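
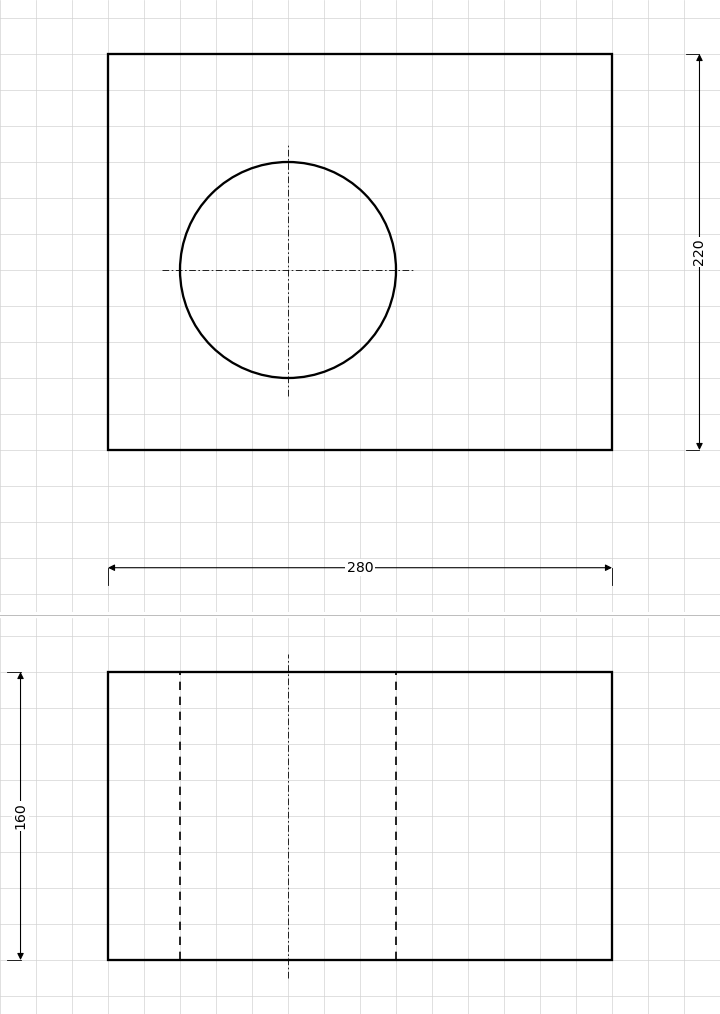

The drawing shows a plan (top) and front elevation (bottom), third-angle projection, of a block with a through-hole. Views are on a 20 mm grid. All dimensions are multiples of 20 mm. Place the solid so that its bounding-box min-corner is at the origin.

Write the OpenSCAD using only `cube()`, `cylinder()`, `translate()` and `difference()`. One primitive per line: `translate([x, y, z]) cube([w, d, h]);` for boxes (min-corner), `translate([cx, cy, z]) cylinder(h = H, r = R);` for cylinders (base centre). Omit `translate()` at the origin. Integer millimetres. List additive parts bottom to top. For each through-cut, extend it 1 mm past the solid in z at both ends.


difference() {
  cube([280, 220, 160]);
  translate([100, 100, -1]) cylinder(h = 162, r = 60);
}


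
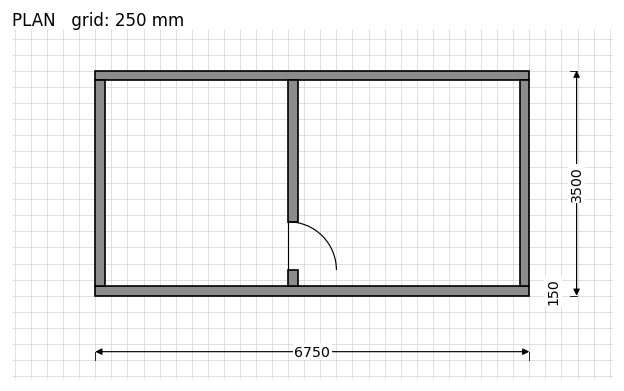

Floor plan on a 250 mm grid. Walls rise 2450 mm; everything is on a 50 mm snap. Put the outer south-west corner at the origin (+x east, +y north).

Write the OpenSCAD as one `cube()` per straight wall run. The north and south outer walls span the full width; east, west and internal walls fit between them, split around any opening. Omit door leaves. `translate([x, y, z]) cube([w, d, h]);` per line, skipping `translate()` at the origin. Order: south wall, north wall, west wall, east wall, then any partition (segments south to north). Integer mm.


cube([6750, 150, 2450]);
translate([0, 3350, 0]) cube([6750, 150, 2450]);
translate([0, 150, 0]) cube([150, 3200, 2450]);
translate([6600, 150, 0]) cube([150, 3200, 2450]);
translate([3000, 150, 0]) cube([150, 250, 2450]);
translate([3000, 1150, 0]) cube([150, 2200, 2450]);


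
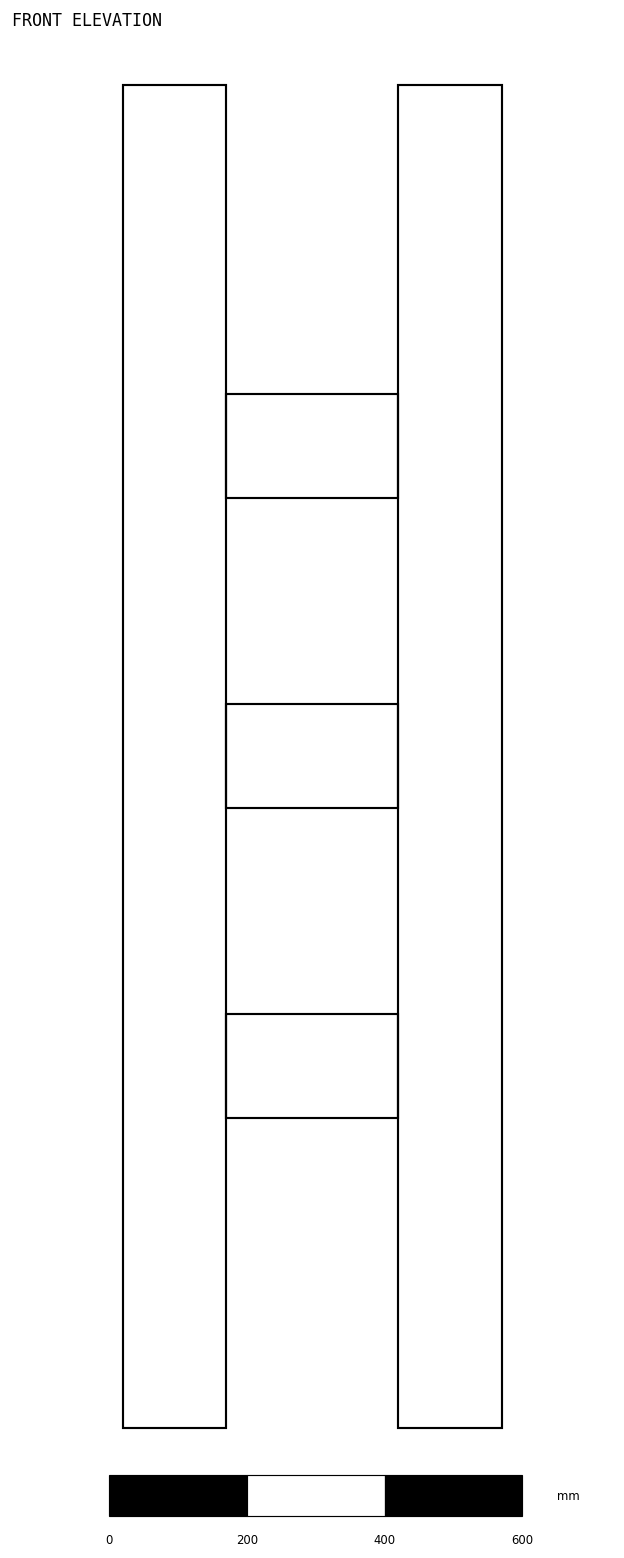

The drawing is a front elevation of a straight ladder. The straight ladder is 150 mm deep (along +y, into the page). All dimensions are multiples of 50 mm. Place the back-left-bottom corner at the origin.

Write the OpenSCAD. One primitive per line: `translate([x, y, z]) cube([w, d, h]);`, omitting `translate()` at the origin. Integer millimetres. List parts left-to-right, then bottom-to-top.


cube([150, 150, 1950]);
translate([150, 0, 450]) cube([250, 150, 150]);
translate([150, 0, 900]) cube([250, 150, 150]);
translate([150, 0, 1350]) cube([250, 150, 150]);
translate([400, 0, 0]) cube([150, 150, 1950]);


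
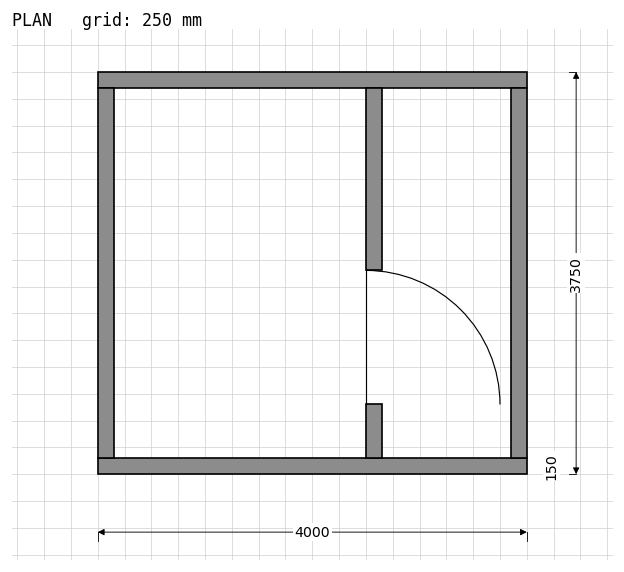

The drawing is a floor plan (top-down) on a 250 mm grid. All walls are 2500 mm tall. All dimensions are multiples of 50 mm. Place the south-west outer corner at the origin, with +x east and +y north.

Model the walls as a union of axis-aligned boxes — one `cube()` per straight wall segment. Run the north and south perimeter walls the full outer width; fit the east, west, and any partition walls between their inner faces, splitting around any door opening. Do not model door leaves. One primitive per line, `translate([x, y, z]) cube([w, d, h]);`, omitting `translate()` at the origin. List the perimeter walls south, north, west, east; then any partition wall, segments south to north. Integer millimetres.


cube([4000, 150, 2500]);
translate([0, 3600, 0]) cube([4000, 150, 2500]);
translate([0, 150, 0]) cube([150, 3450, 2500]);
translate([3850, 150, 0]) cube([150, 3450, 2500]);
translate([2500, 150, 0]) cube([150, 500, 2500]);
translate([2500, 1900, 0]) cube([150, 1700, 2500]);


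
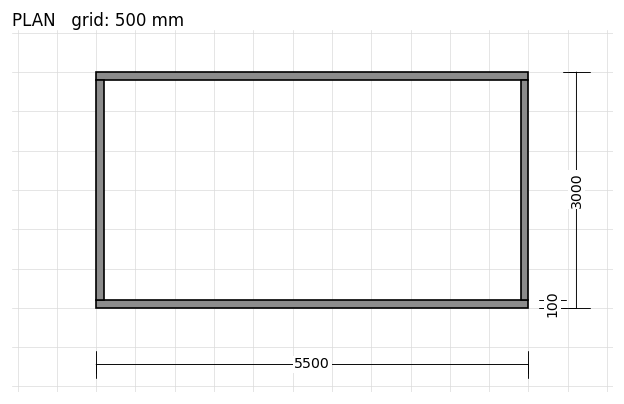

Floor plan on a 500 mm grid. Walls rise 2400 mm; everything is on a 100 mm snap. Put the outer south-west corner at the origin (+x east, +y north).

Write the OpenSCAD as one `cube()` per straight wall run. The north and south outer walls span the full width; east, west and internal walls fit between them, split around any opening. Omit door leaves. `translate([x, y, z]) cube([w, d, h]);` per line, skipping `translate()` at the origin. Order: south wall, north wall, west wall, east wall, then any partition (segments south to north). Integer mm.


cube([5500, 100, 2400]);
translate([0, 2900, 0]) cube([5500, 100, 2400]);
translate([0, 100, 0]) cube([100, 2800, 2400]);
translate([5400, 100, 0]) cube([100, 2800, 2400]);


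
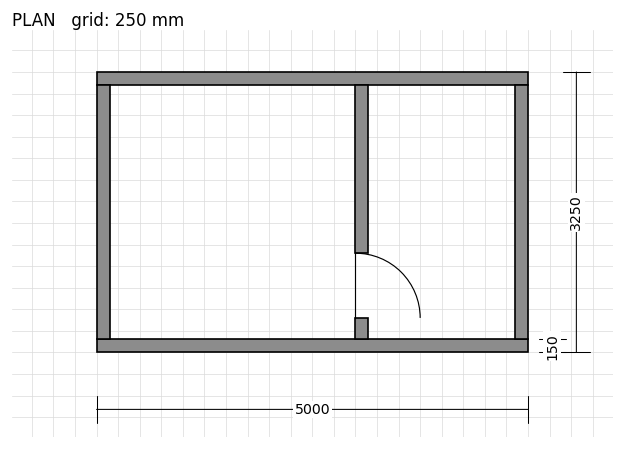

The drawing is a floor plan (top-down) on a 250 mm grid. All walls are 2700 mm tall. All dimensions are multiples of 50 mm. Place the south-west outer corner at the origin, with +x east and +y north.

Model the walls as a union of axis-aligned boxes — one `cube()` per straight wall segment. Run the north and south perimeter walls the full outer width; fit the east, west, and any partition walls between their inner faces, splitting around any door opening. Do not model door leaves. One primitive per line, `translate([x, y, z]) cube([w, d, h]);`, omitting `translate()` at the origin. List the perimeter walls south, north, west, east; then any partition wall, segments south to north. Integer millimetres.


cube([5000, 150, 2700]);
translate([0, 3100, 0]) cube([5000, 150, 2700]);
translate([0, 150, 0]) cube([150, 2950, 2700]);
translate([4850, 150, 0]) cube([150, 2950, 2700]);
translate([3000, 150, 0]) cube([150, 250, 2700]);
translate([3000, 1150, 0]) cube([150, 1950, 2700]);


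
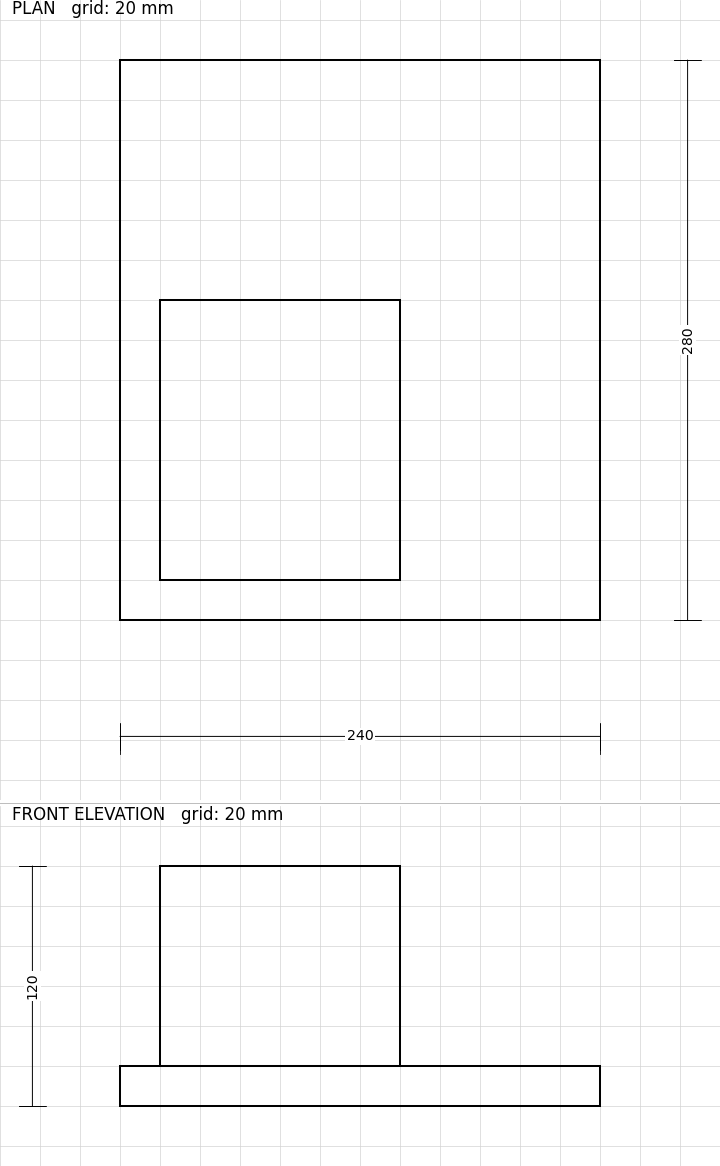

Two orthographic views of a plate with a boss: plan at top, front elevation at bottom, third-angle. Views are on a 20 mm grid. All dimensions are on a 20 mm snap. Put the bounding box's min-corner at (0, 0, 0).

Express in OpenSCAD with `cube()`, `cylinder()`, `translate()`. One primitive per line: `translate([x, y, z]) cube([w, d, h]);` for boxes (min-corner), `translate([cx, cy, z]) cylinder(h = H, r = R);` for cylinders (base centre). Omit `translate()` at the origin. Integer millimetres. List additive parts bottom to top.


cube([240, 280, 20]);
translate([20, 20, 20]) cube([120, 140, 100]);


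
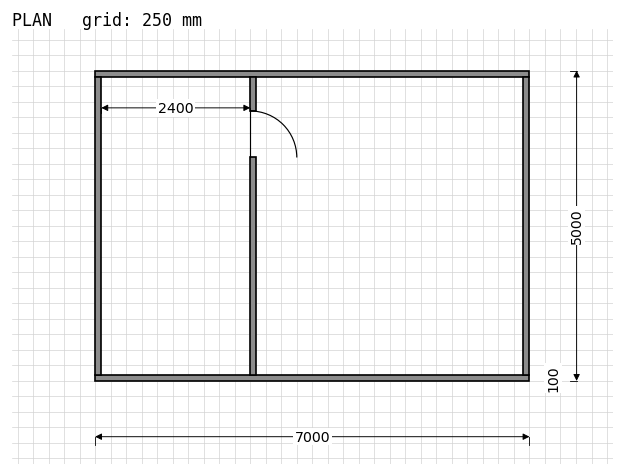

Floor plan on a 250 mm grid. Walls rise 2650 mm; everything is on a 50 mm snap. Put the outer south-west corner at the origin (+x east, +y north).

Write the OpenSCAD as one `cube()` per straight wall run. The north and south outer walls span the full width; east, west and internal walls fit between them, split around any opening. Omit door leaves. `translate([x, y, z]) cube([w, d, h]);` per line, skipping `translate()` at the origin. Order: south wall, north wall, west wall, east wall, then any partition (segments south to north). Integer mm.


cube([7000, 100, 2650]);
translate([0, 4900, 0]) cube([7000, 100, 2650]);
translate([0, 100, 0]) cube([100, 4800, 2650]);
translate([6900, 100, 0]) cube([100, 4800, 2650]);
translate([2500, 100, 0]) cube([100, 3500, 2650]);
translate([2500, 4350, 0]) cube([100, 550, 2650]);


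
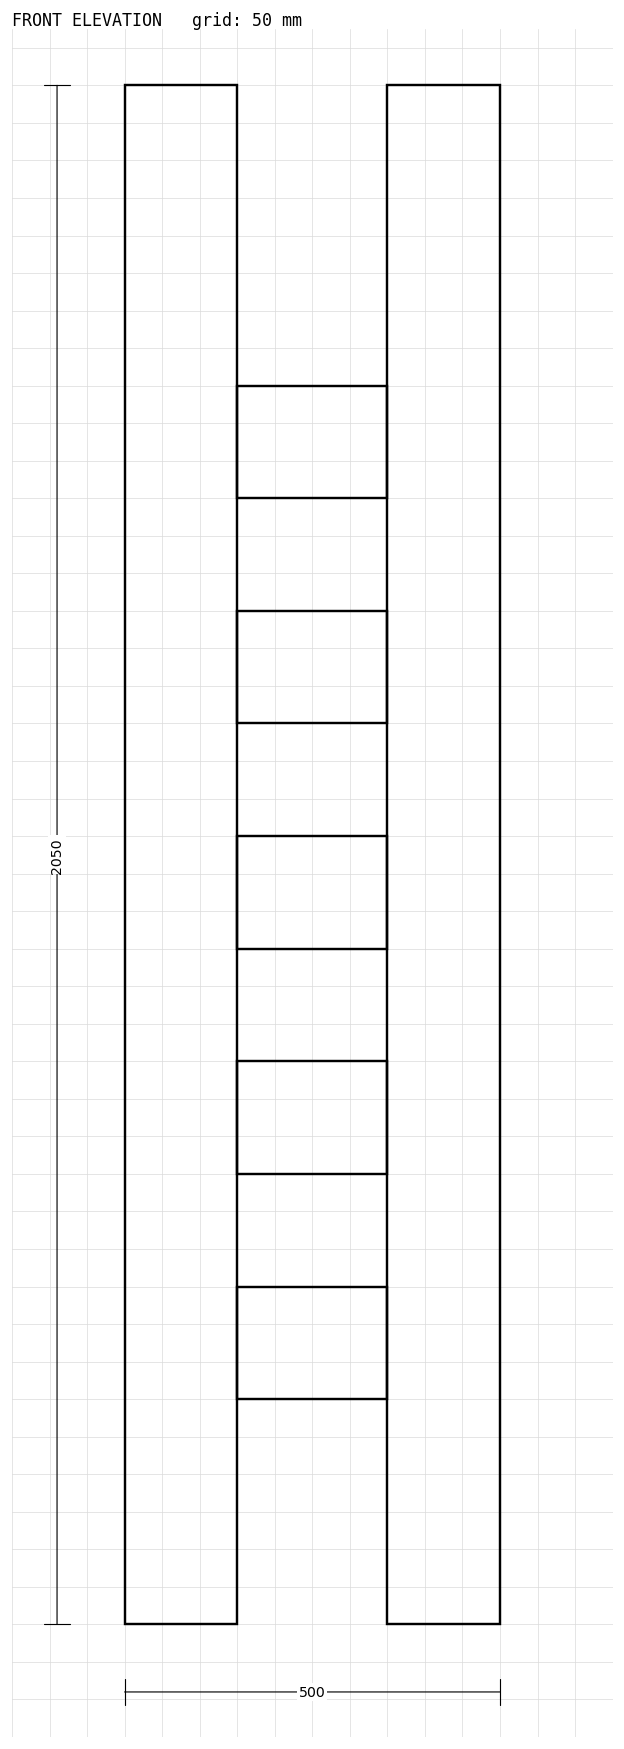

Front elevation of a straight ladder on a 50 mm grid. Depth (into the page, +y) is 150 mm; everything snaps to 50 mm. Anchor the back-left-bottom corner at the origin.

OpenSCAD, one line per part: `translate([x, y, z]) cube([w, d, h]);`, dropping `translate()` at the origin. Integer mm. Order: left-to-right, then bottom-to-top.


cube([150, 150, 2050]);
translate([150, 0, 300]) cube([200, 150, 150]);
translate([150, 0, 600]) cube([200, 150, 150]);
translate([150, 0, 900]) cube([200, 150, 150]);
translate([150, 0, 1200]) cube([200, 150, 150]);
translate([150, 0, 1500]) cube([200, 150, 150]);
translate([350, 0, 0]) cube([150, 150, 2050]);


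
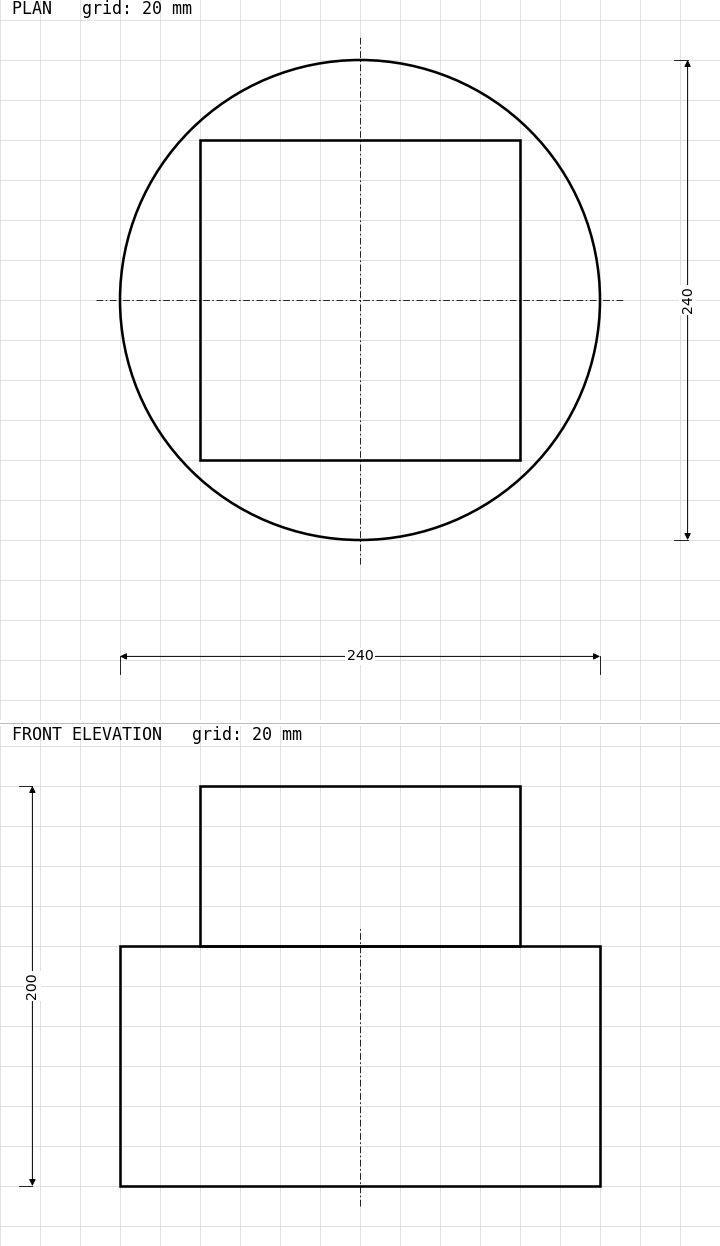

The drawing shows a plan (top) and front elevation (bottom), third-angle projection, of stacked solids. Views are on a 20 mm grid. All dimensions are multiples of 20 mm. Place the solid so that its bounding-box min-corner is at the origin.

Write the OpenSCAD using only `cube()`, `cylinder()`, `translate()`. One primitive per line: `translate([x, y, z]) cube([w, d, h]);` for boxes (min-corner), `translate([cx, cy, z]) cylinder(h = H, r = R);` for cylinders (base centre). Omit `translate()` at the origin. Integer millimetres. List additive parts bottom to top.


translate([120, 120, 0]) cylinder(h = 120, r = 120);
translate([40, 40, 120]) cube([160, 160, 80]);


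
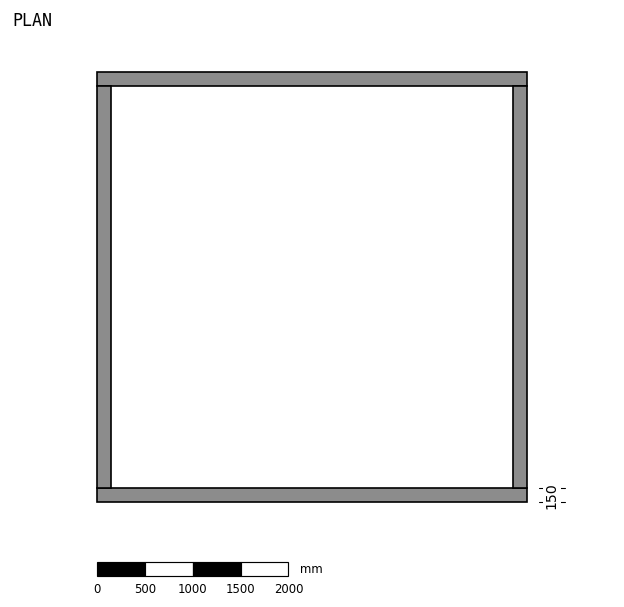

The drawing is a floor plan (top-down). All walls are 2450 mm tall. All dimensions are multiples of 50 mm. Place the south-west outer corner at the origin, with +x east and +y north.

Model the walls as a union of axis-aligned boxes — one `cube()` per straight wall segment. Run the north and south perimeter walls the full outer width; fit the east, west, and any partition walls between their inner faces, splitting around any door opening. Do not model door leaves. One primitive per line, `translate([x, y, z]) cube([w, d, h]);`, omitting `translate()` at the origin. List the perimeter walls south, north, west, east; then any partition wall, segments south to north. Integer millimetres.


cube([4500, 150, 2450]);
translate([0, 4350, 0]) cube([4500, 150, 2450]);
translate([0, 150, 0]) cube([150, 4200, 2450]);
translate([4350, 150, 0]) cube([150, 4200, 2450]);


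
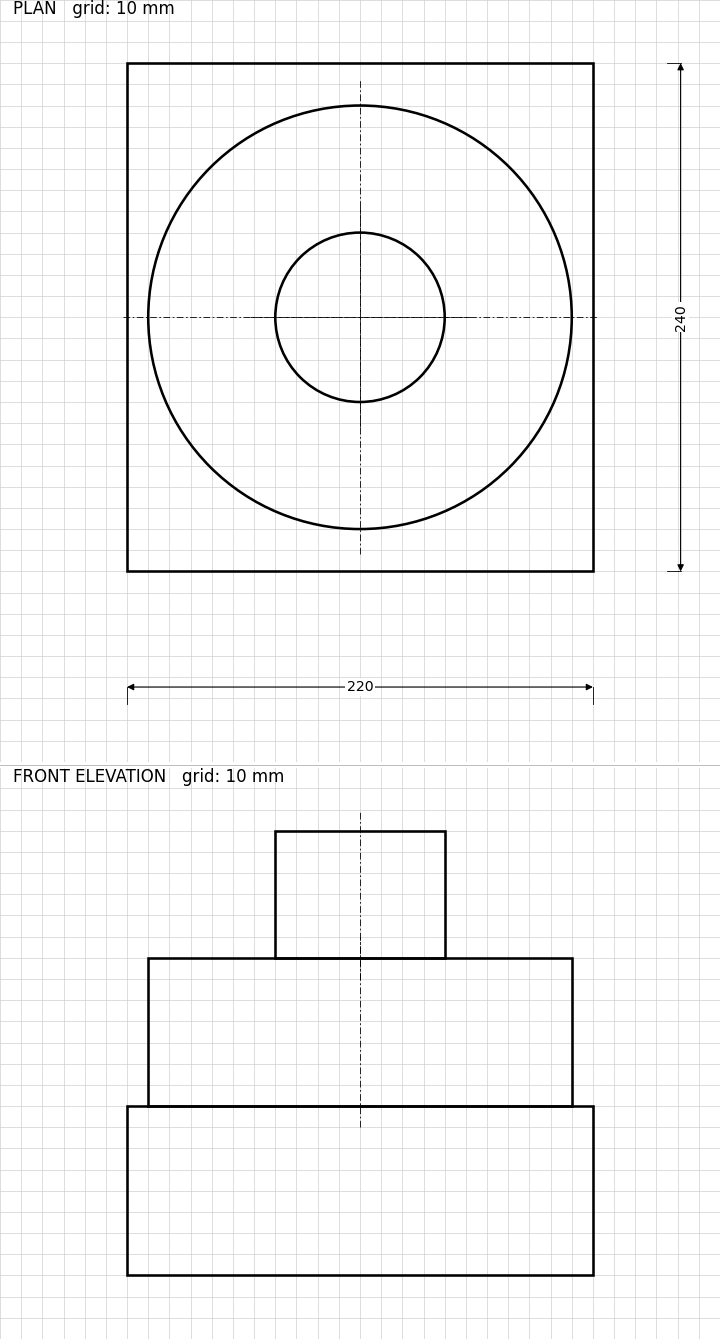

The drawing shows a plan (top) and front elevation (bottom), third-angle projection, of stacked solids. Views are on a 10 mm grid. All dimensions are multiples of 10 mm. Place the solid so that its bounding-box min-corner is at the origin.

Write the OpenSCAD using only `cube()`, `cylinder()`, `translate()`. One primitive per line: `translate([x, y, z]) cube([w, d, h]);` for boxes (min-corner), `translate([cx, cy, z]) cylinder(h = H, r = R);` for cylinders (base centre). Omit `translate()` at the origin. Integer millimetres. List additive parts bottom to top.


cube([220, 240, 80]);
translate([110, 120, 80]) cylinder(h = 70, r = 100);
translate([110, 120, 150]) cylinder(h = 60, r = 40);


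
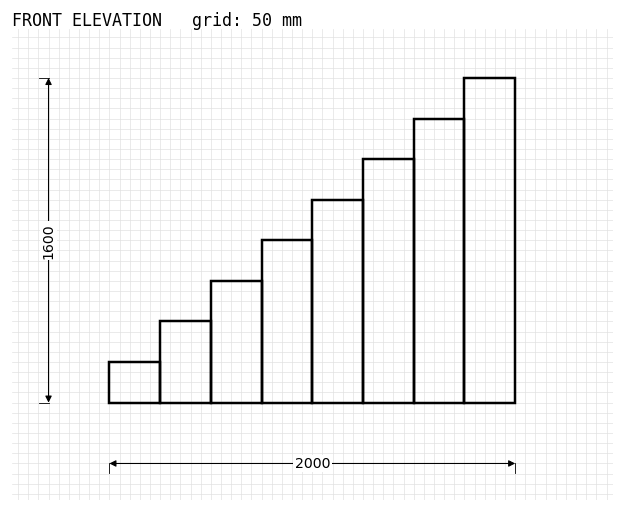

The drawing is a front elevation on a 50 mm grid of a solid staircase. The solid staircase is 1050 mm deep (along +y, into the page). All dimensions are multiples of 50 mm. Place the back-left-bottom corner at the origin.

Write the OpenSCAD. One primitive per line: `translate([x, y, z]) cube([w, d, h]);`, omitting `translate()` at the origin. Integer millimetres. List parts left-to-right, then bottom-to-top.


cube([250, 1050, 200]);
translate([250, 0, 0]) cube([250, 1050, 400]);
translate([500, 0, 0]) cube([250, 1050, 600]);
translate([750, 0, 0]) cube([250, 1050, 800]);
translate([1000, 0, 0]) cube([250, 1050, 1000]);
translate([1250, 0, 0]) cube([250, 1050, 1200]);
translate([1500, 0, 0]) cube([250, 1050, 1400]);
translate([1750, 0, 0]) cube([250, 1050, 1600]);


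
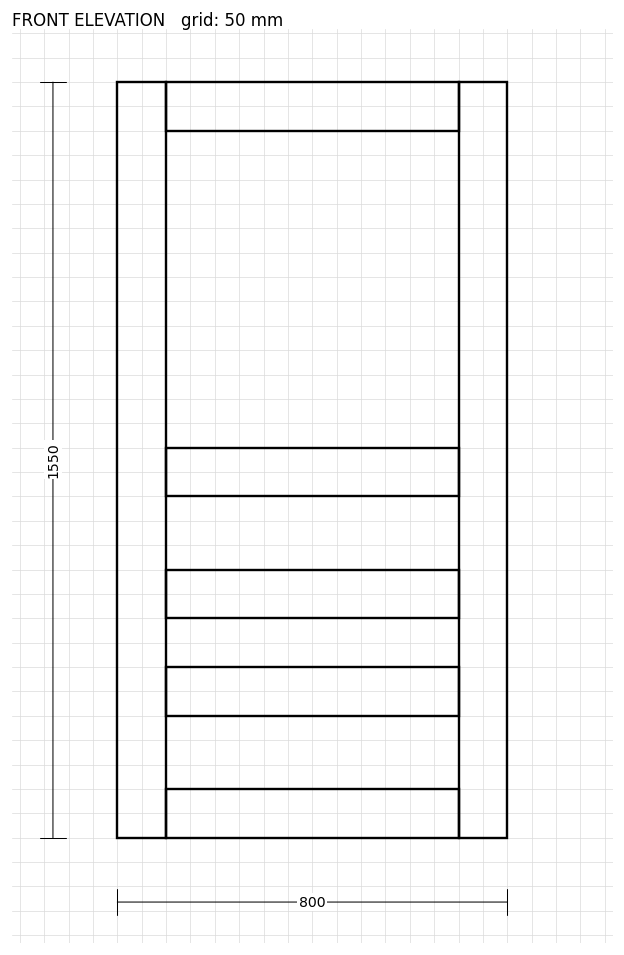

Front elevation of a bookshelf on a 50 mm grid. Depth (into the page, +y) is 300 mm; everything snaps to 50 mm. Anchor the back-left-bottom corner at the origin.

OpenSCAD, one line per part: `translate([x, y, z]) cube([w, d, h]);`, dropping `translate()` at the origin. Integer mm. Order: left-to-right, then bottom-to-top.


cube([100, 300, 1550]);
translate([100, 0, 0]) cube([600, 300, 100]);
translate([100, 0, 250]) cube([600, 300, 100]);
translate([100, 0, 450]) cube([600, 300, 100]);
translate([100, 0, 700]) cube([600, 300, 100]);
translate([100, 0, 1450]) cube([600, 300, 100]);
translate([700, 0, 0]) cube([100, 300, 1550]);


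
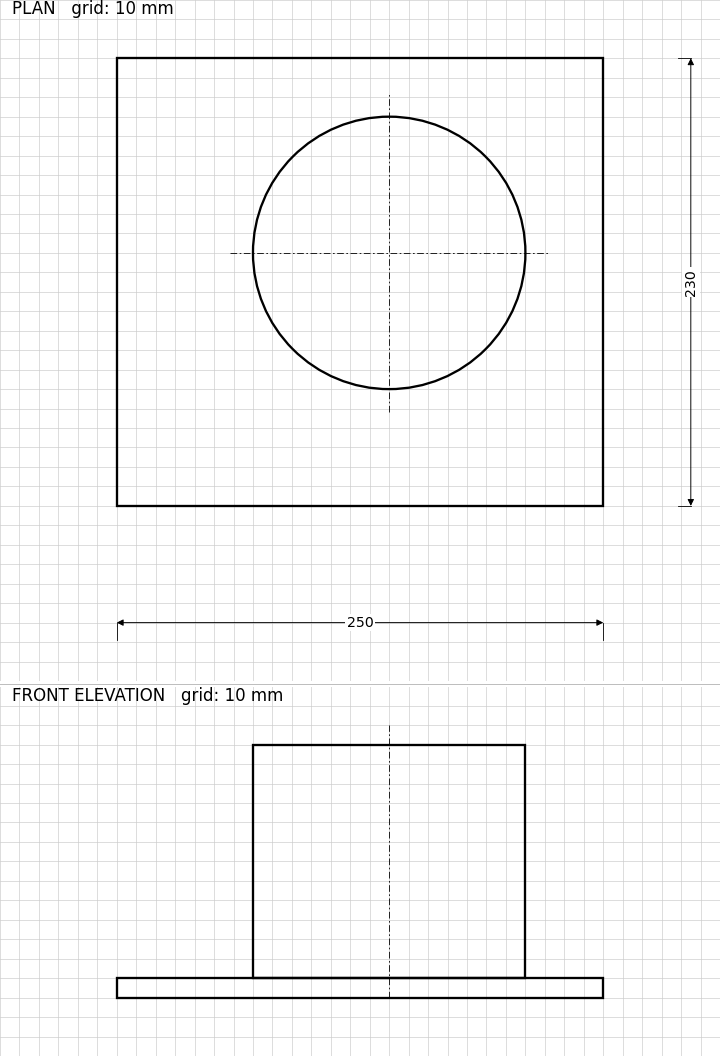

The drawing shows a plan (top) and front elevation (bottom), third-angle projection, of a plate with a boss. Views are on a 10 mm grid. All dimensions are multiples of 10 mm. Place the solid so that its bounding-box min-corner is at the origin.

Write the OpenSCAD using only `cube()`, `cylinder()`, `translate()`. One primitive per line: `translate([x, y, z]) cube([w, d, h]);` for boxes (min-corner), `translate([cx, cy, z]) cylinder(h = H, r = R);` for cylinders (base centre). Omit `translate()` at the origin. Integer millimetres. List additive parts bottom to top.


cube([250, 230, 10]);
translate([140, 130, 10]) cylinder(h = 120, r = 70);


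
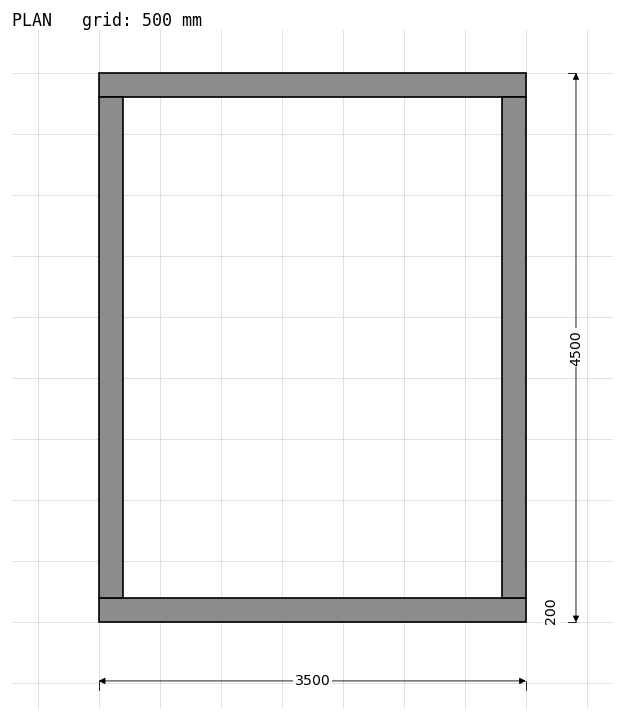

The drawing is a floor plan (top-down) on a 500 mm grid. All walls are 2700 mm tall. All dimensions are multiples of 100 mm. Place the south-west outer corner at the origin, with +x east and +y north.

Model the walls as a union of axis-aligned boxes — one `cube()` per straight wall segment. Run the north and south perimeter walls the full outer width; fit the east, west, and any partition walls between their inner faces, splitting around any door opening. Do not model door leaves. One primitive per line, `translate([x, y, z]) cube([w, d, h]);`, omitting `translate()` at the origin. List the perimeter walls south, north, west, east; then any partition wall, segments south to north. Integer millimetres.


cube([3500, 200, 2700]);
translate([0, 4300, 0]) cube([3500, 200, 2700]);
translate([0, 200, 0]) cube([200, 4100, 2700]);
translate([3300, 200, 0]) cube([200, 4100, 2700]);


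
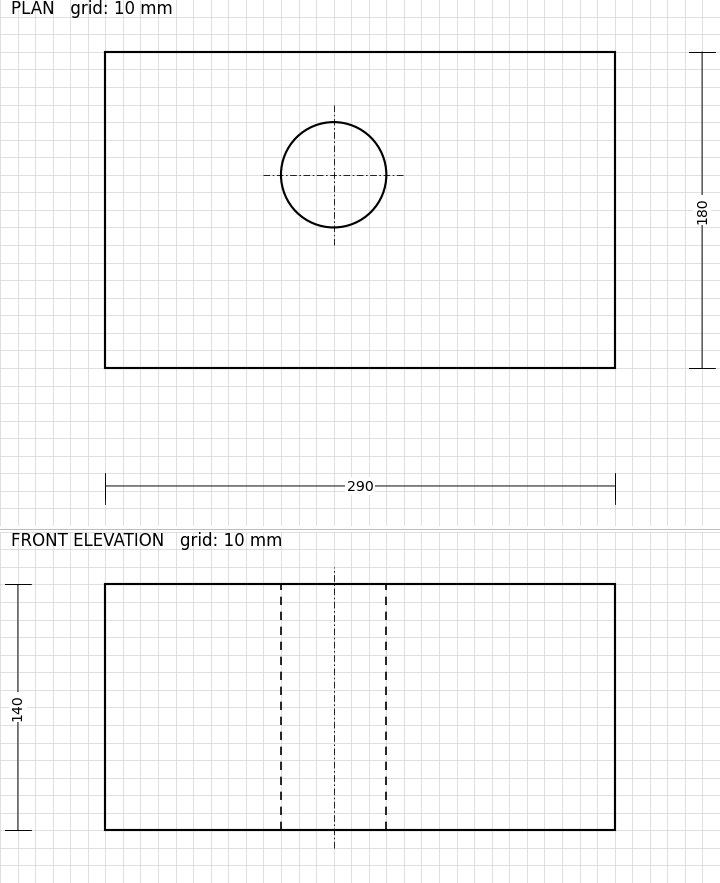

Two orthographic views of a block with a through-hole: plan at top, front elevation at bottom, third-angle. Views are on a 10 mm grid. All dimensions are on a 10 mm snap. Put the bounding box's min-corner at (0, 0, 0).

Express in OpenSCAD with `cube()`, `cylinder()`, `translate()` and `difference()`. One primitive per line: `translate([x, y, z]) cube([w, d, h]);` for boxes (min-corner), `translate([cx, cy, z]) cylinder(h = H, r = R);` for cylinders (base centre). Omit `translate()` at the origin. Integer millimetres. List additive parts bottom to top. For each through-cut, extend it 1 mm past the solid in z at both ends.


difference() {
  cube([290, 180, 140]);
  translate([130, 110, -1]) cylinder(h = 142, r = 30);
}


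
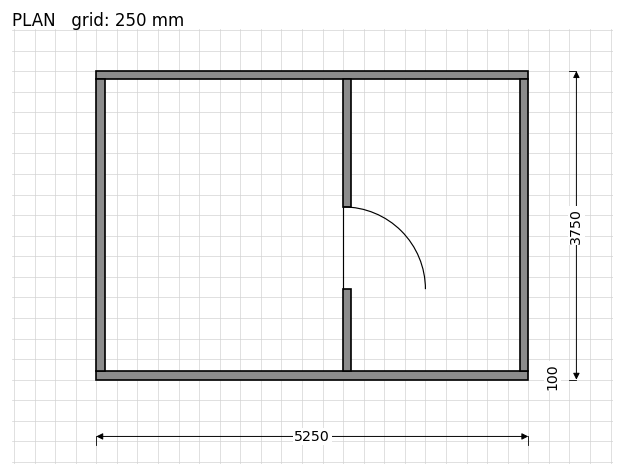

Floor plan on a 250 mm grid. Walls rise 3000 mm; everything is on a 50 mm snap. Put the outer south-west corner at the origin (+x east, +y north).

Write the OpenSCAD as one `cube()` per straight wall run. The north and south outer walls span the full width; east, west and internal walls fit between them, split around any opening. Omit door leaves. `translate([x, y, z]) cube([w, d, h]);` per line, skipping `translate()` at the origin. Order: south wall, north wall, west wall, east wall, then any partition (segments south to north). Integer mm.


cube([5250, 100, 3000]);
translate([0, 3650, 0]) cube([5250, 100, 3000]);
translate([0, 100, 0]) cube([100, 3550, 3000]);
translate([5150, 100, 0]) cube([100, 3550, 3000]);
translate([3000, 100, 0]) cube([100, 1000, 3000]);
translate([3000, 2100, 0]) cube([100, 1550, 3000]);


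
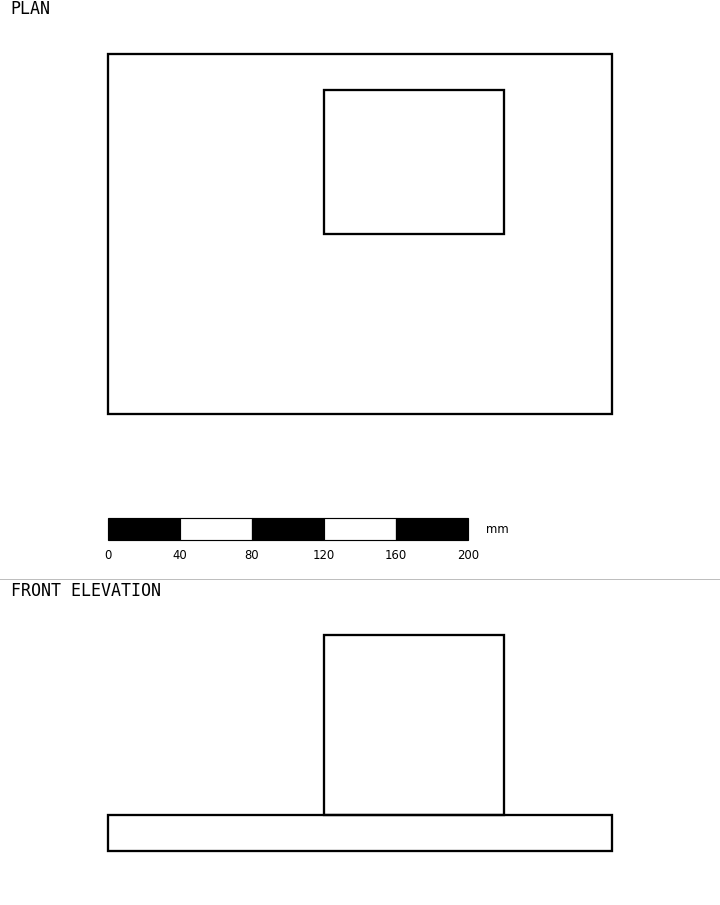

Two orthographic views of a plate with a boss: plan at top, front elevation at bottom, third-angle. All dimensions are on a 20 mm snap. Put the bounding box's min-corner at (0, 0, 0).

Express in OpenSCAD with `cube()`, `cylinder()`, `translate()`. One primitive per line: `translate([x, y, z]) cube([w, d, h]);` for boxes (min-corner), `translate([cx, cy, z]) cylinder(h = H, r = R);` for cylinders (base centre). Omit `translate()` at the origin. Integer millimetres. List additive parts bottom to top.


cube([280, 200, 20]);
translate([120, 100, 20]) cube([100, 80, 100]);


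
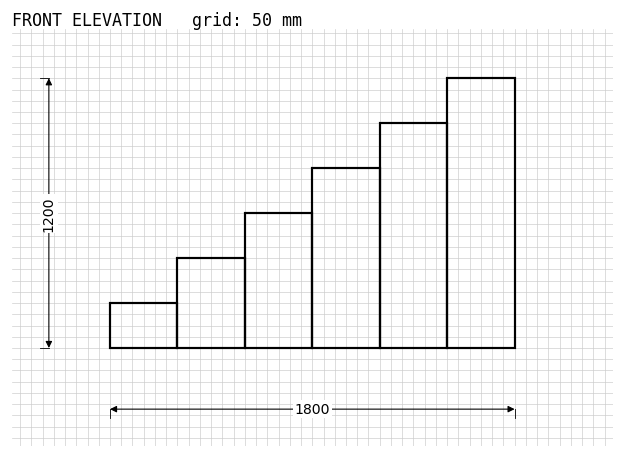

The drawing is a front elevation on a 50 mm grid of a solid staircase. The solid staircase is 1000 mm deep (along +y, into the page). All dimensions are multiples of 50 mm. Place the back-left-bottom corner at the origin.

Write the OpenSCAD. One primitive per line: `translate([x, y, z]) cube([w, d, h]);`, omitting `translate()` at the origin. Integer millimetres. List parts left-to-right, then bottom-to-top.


cube([300, 1000, 200]);
translate([300, 0, 0]) cube([300, 1000, 400]);
translate([600, 0, 0]) cube([300, 1000, 600]);
translate([900, 0, 0]) cube([300, 1000, 800]);
translate([1200, 0, 0]) cube([300, 1000, 1000]);
translate([1500, 0, 0]) cube([300, 1000, 1200]);


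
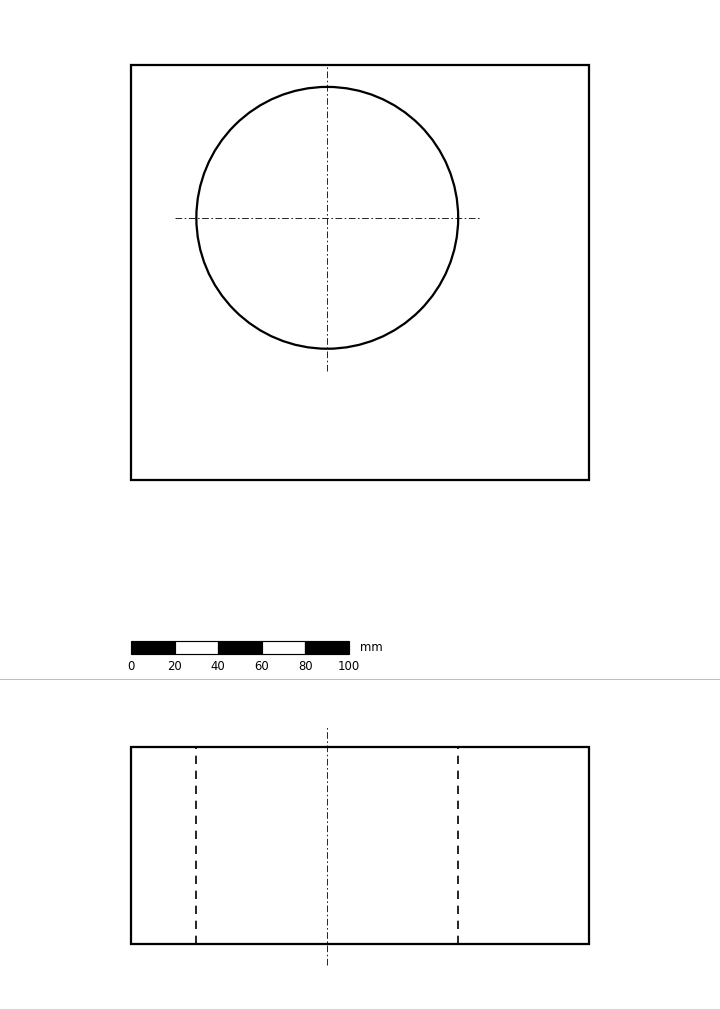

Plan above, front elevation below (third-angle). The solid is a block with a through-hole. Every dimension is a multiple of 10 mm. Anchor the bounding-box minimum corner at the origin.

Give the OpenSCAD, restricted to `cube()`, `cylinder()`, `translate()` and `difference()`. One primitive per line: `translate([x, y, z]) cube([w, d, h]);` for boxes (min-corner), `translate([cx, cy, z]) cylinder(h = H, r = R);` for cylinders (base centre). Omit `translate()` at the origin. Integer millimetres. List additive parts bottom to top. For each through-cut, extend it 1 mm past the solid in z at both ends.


difference() {
  cube([210, 190, 90]);
  translate([90, 120, -1]) cylinder(h = 92, r = 60);
}


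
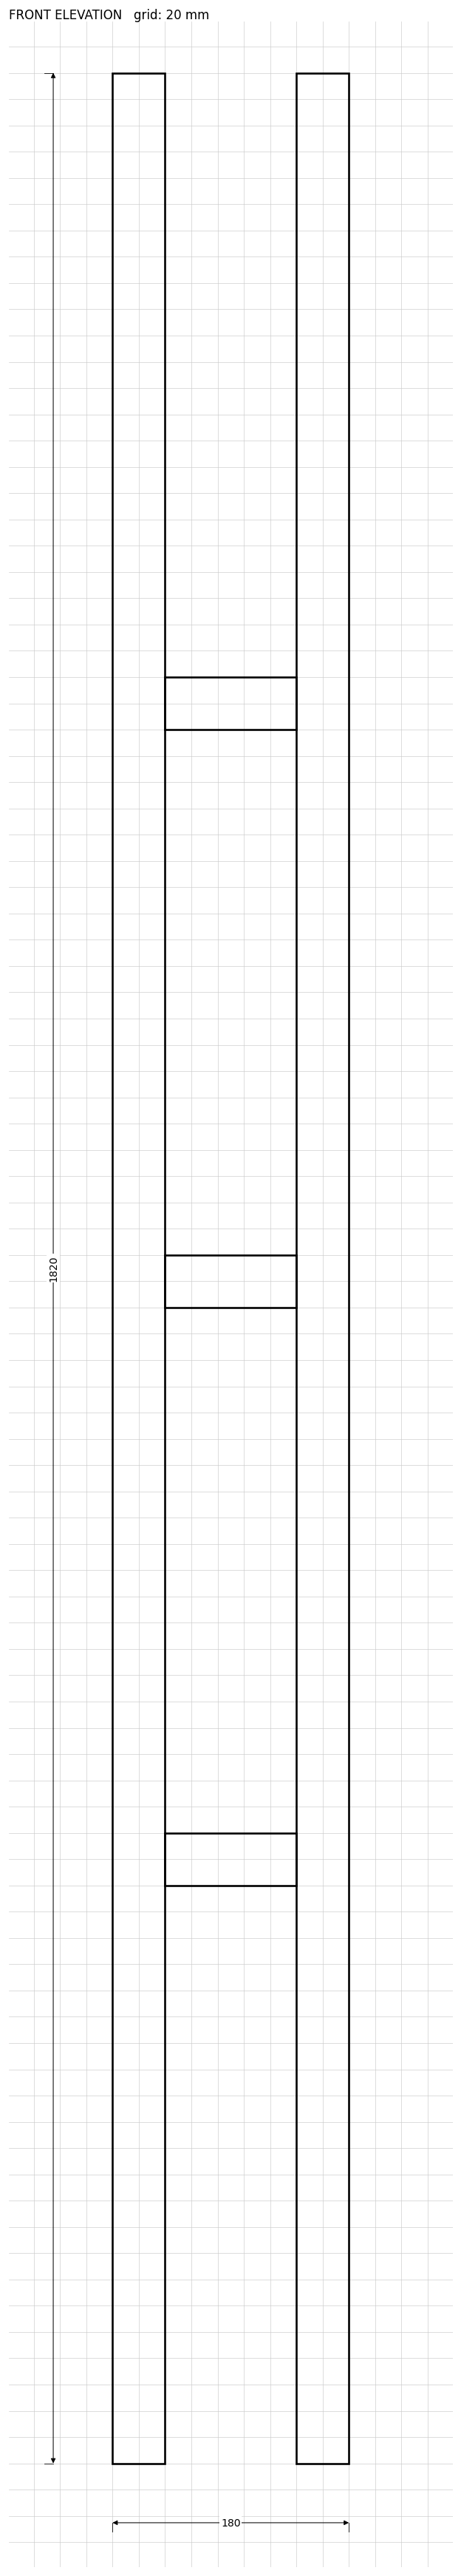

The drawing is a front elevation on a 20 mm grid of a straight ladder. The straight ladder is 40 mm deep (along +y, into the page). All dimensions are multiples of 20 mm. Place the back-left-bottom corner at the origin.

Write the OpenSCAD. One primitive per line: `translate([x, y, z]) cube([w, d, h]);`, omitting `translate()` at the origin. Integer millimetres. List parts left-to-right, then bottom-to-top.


cube([40, 40, 1820]);
translate([40, 0, 440]) cube([100, 40, 40]);
translate([40, 0, 880]) cube([100, 40, 40]);
translate([40, 0, 1320]) cube([100, 40, 40]);
translate([140, 0, 0]) cube([40, 40, 1820]);


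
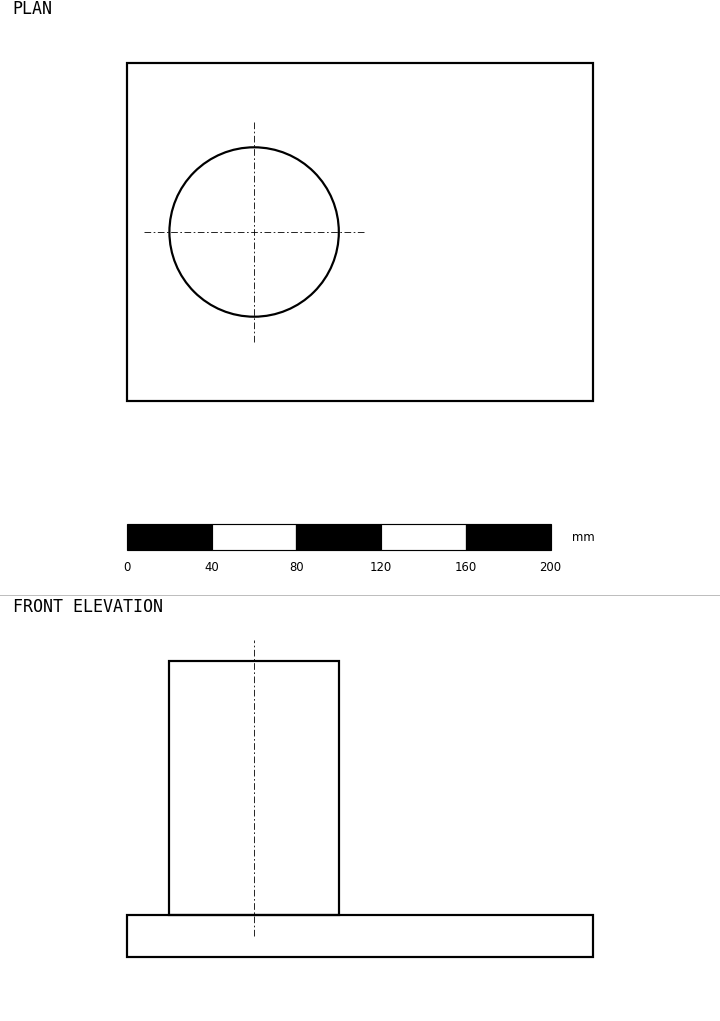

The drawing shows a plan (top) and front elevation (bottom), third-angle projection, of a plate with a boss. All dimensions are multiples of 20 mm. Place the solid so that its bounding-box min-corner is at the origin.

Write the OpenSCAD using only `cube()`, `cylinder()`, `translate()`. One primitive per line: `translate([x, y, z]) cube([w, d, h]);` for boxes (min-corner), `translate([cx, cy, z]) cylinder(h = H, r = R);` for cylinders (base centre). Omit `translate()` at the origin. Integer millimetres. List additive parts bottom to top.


cube([220, 160, 20]);
translate([60, 80, 20]) cylinder(h = 120, r = 40);


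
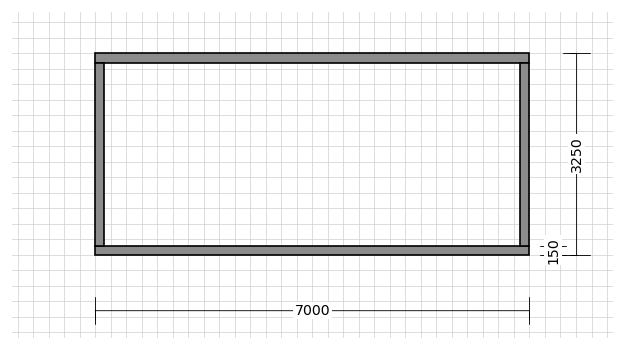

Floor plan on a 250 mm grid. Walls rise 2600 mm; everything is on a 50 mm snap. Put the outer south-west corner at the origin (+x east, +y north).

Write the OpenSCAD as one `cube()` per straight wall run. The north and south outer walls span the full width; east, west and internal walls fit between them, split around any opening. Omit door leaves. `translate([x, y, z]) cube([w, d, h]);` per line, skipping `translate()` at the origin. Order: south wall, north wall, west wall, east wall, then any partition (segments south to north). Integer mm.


cube([7000, 150, 2600]);
translate([0, 3100, 0]) cube([7000, 150, 2600]);
translate([0, 150, 0]) cube([150, 2950, 2600]);
translate([6850, 150, 0]) cube([150, 2950, 2600]);


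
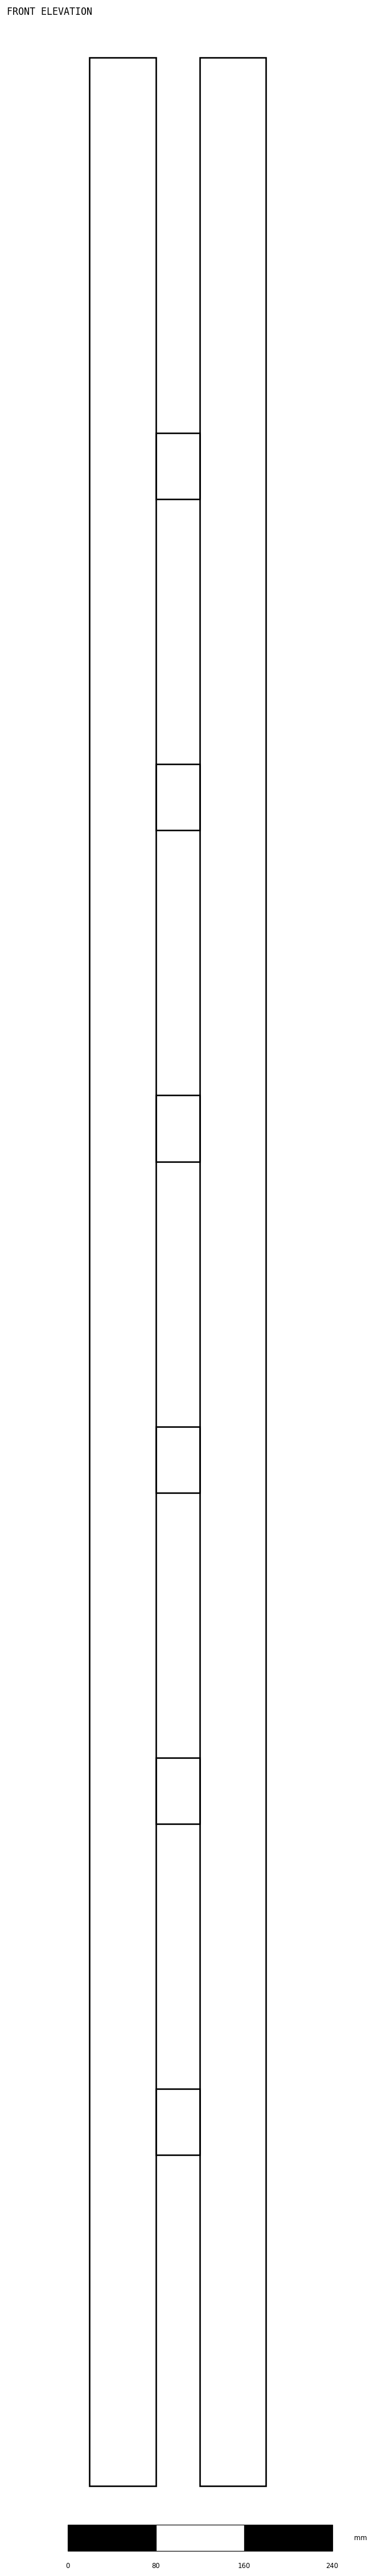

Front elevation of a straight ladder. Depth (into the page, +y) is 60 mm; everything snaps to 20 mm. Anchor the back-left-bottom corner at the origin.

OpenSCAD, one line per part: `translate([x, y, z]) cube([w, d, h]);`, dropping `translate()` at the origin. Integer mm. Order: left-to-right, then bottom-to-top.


cube([60, 60, 2200]);
translate([60, 0, 300]) cube([40, 60, 60]);
translate([60, 0, 600]) cube([40, 60, 60]);
translate([60, 0, 900]) cube([40, 60, 60]);
translate([60, 0, 1200]) cube([40, 60, 60]);
translate([60, 0, 1500]) cube([40, 60, 60]);
translate([60, 0, 1800]) cube([40, 60, 60]);
translate([100, 0, 0]) cube([60, 60, 2200]);


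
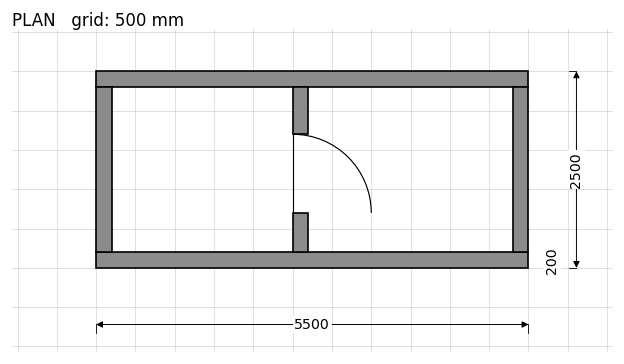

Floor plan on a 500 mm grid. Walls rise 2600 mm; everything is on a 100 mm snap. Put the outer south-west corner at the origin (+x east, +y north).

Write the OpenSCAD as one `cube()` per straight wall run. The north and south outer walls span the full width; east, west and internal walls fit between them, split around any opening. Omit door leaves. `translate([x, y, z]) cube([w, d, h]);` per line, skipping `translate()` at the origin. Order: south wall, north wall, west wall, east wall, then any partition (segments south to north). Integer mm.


cube([5500, 200, 2600]);
translate([0, 2300, 0]) cube([5500, 200, 2600]);
translate([0, 200, 0]) cube([200, 2100, 2600]);
translate([5300, 200, 0]) cube([200, 2100, 2600]);
translate([2500, 200, 0]) cube([200, 500, 2600]);
translate([2500, 1700, 0]) cube([200, 600, 2600]);


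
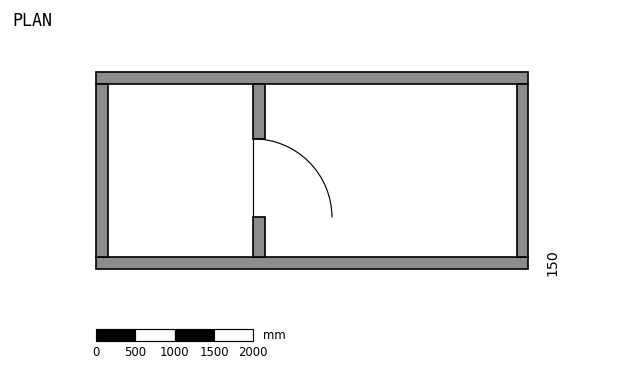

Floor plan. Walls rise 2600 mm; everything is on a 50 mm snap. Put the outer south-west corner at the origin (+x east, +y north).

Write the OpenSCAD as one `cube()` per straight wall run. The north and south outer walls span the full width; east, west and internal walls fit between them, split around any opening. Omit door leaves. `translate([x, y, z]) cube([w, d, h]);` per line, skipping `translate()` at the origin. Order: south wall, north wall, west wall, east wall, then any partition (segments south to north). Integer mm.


cube([5500, 150, 2600]);
translate([0, 2350, 0]) cube([5500, 150, 2600]);
translate([0, 150, 0]) cube([150, 2200, 2600]);
translate([5350, 150, 0]) cube([150, 2200, 2600]);
translate([2000, 150, 0]) cube([150, 500, 2600]);
translate([2000, 1650, 0]) cube([150, 700, 2600]);


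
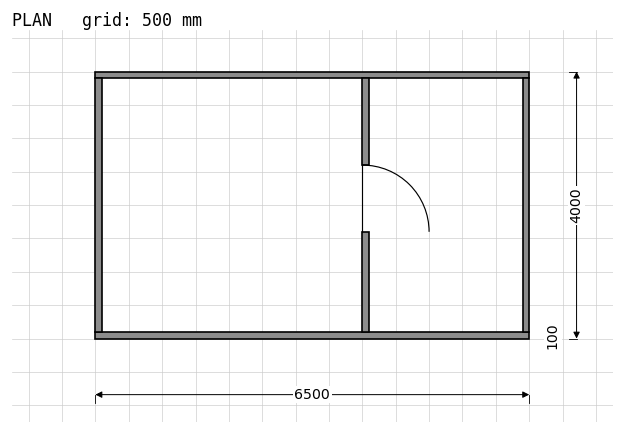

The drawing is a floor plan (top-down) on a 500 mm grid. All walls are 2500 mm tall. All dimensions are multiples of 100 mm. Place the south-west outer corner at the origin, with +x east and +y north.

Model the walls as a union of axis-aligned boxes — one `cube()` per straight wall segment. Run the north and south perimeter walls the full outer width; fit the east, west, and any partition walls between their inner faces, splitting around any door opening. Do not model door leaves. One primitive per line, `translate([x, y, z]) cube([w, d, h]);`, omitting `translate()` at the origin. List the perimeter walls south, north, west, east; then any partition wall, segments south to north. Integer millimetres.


cube([6500, 100, 2500]);
translate([0, 3900, 0]) cube([6500, 100, 2500]);
translate([0, 100, 0]) cube([100, 3800, 2500]);
translate([6400, 100, 0]) cube([100, 3800, 2500]);
translate([4000, 100, 0]) cube([100, 1500, 2500]);
translate([4000, 2600, 0]) cube([100, 1300, 2500]);


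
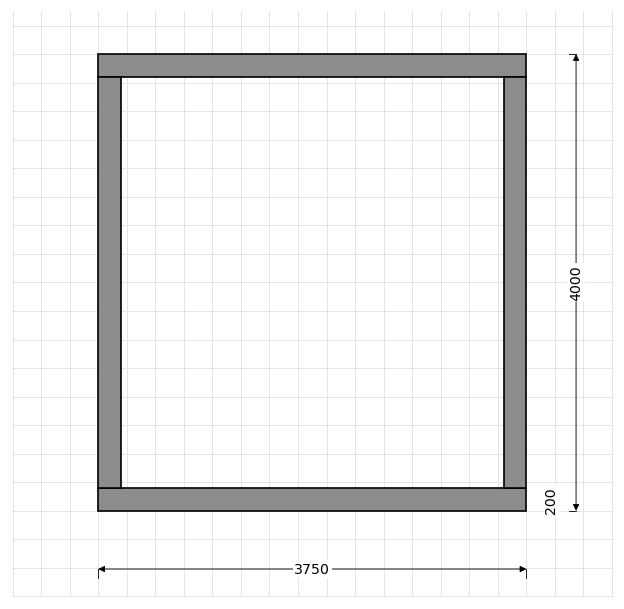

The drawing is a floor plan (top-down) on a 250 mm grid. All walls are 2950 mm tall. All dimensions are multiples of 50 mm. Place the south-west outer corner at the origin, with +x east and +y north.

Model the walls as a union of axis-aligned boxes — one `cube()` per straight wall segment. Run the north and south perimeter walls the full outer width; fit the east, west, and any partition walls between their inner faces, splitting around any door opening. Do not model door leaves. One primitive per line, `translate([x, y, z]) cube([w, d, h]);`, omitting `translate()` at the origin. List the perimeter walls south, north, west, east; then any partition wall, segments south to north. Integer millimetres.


cube([3750, 200, 2950]);
translate([0, 3800, 0]) cube([3750, 200, 2950]);
translate([0, 200, 0]) cube([200, 3600, 2950]);
translate([3550, 200, 0]) cube([200, 3600, 2950]);


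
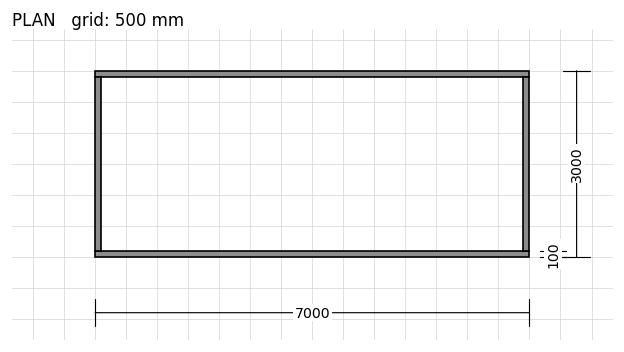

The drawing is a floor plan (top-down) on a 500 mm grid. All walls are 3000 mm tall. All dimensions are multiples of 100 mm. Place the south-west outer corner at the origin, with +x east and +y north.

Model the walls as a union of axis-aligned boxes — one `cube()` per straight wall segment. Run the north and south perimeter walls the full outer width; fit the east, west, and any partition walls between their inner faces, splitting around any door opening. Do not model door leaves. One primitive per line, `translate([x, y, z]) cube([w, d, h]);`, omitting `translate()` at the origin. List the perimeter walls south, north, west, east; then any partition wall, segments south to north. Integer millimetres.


cube([7000, 100, 3000]);
translate([0, 2900, 0]) cube([7000, 100, 3000]);
translate([0, 100, 0]) cube([100, 2800, 3000]);
translate([6900, 100, 0]) cube([100, 2800, 3000]);


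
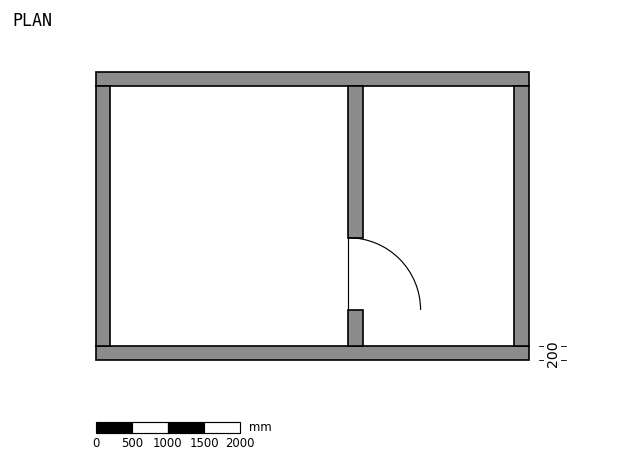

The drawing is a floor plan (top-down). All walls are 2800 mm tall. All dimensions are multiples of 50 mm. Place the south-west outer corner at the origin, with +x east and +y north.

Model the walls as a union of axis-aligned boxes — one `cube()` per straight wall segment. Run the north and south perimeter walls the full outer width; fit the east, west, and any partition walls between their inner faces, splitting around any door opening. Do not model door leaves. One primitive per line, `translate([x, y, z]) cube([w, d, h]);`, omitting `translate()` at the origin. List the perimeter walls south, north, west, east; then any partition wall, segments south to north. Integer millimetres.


cube([6000, 200, 2800]);
translate([0, 3800, 0]) cube([6000, 200, 2800]);
translate([0, 200, 0]) cube([200, 3600, 2800]);
translate([5800, 200, 0]) cube([200, 3600, 2800]);
translate([3500, 200, 0]) cube([200, 500, 2800]);
translate([3500, 1700, 0]) cube([200, 2100, 2800]);


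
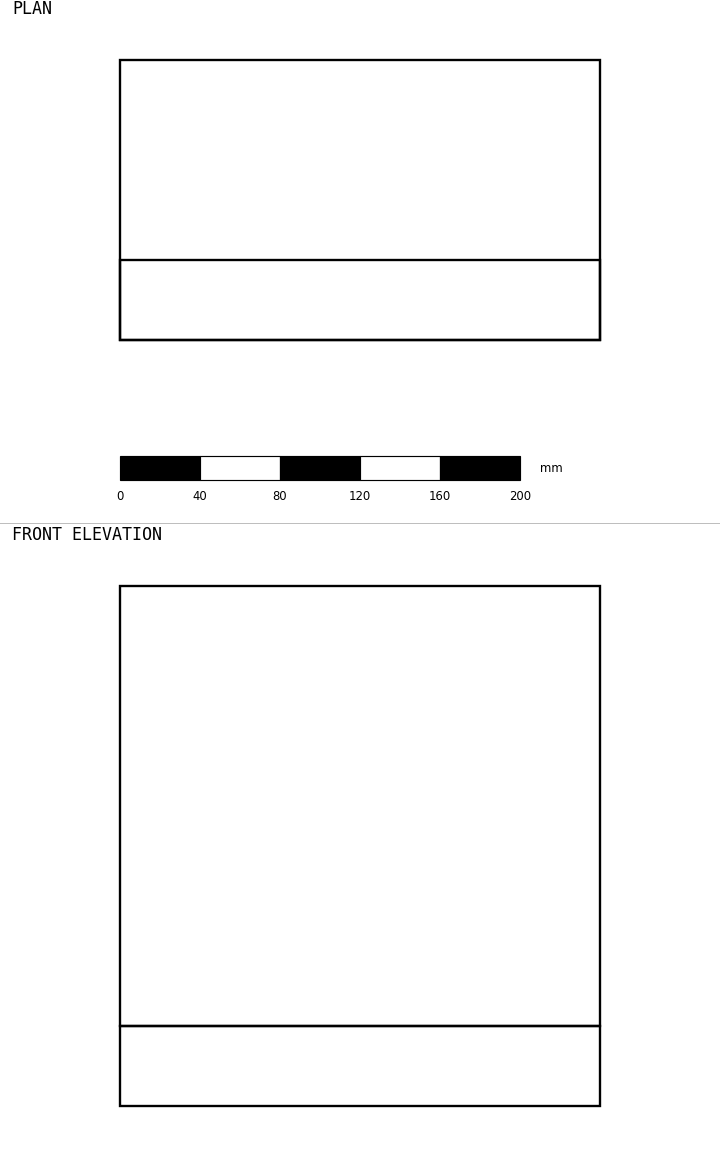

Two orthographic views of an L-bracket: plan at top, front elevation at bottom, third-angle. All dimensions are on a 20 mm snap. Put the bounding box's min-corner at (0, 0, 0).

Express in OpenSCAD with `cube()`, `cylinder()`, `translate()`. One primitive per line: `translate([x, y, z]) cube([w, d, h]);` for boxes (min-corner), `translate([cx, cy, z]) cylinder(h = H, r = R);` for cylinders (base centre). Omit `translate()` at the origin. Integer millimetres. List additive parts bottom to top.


cube([240, 140, 40]);
translate([0, 0, 40]) cube([240, 40, 220]);


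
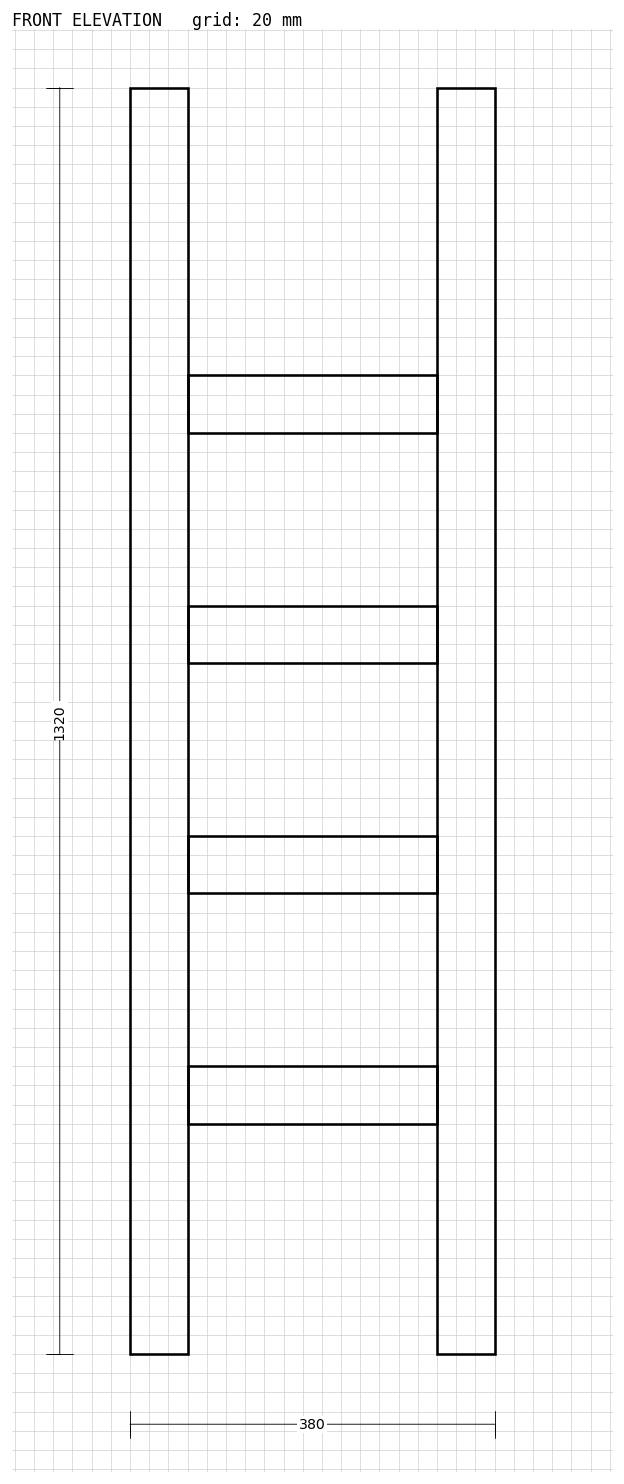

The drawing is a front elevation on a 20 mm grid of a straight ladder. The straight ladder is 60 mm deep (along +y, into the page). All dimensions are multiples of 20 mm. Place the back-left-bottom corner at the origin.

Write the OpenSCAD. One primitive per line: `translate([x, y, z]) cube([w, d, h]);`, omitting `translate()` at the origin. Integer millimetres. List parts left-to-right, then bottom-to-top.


cube([60, 60, 1320]);
translate([60, 0, 240]) cube([260, 60, 60]);
translate([60, 0, 480]) cube([260, 60, 60]);
translate([60, 0, 720]) cube([260, 60, 60]);
translate([60, 0, 960]) cube([260, 60, 60]);
translate([320, 0, 0]) cube([60, 60, 1320]);


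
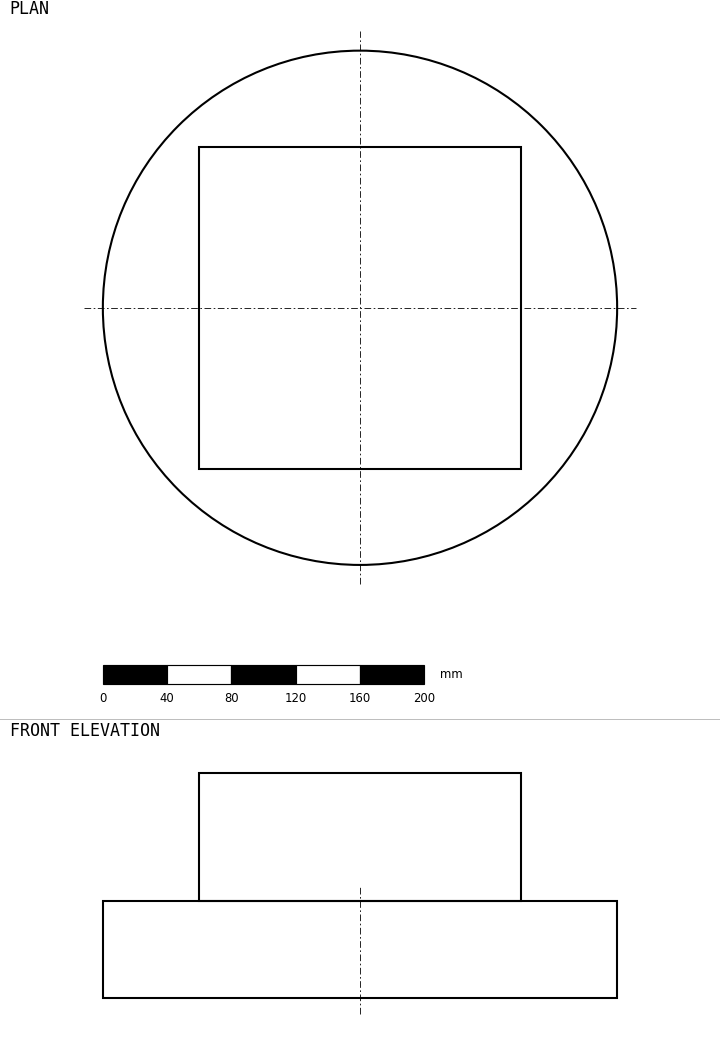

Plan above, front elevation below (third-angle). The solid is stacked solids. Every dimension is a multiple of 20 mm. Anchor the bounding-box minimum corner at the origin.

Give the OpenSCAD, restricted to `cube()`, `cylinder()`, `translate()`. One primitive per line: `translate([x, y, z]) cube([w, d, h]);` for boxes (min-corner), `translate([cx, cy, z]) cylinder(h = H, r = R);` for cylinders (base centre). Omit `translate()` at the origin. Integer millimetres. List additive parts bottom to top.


translate([160, 160, 0]) cylinder(h = 60, r = 160);
translate([60, 60, 60]) cube([200, 200, 80]);


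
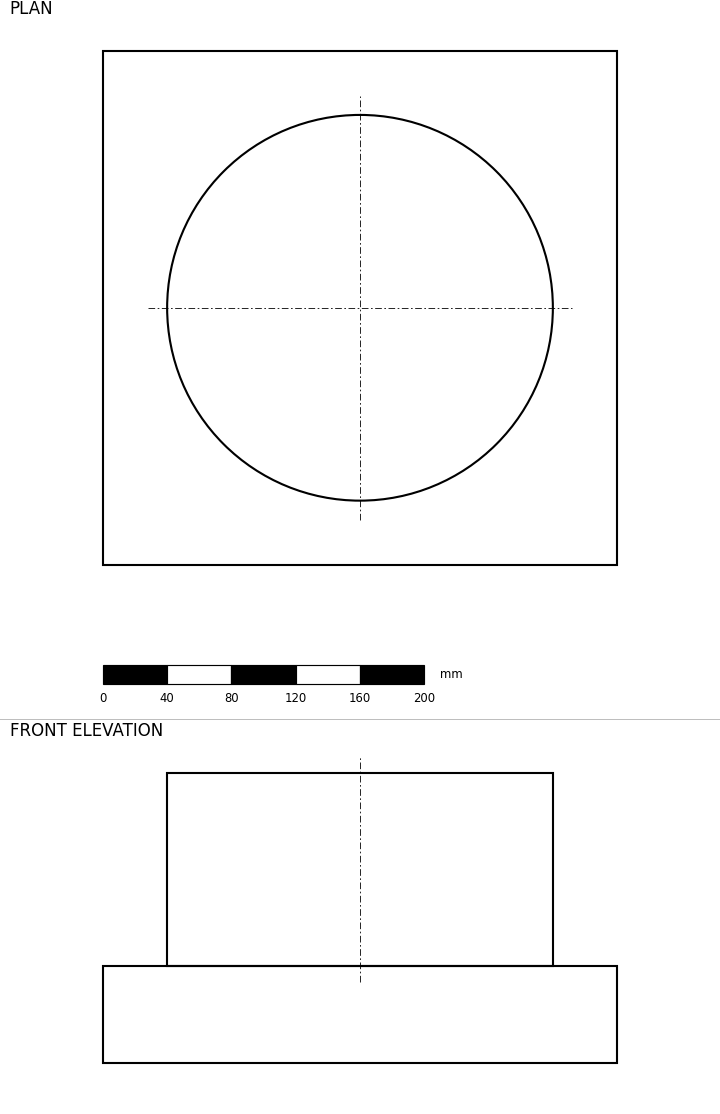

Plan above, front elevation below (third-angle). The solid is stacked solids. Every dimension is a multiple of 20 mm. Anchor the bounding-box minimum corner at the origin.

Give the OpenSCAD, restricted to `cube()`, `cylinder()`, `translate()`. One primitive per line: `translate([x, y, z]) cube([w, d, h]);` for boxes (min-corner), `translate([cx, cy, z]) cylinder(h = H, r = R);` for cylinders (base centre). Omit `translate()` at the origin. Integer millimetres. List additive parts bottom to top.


cube([320, 320, 60]);
translate([160, 160, 60]) cylinder(h = 120, r = 120);


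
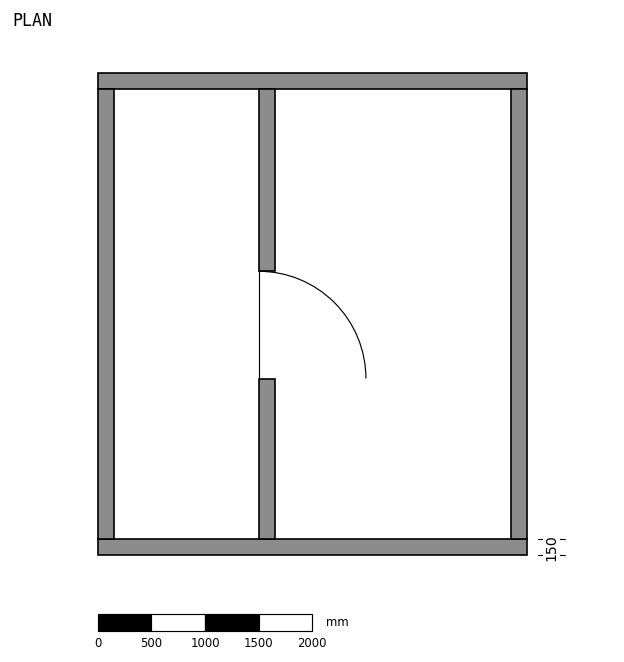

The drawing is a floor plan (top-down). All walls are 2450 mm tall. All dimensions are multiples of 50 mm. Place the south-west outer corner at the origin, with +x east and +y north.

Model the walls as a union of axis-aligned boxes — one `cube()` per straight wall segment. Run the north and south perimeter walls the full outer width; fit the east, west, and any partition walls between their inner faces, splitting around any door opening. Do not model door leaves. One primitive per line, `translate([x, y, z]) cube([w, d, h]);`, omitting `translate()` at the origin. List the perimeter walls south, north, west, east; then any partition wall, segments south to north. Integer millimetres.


cube([4000, 150, 2450]);
translate([0, 4350, 0]) cube([4000, 150, 2450]);
translate([0, 150, 0]) cube([150, 4200, 2450]);
translate([3850, 150, 0]) cube([150, 4200, 2450]);
translate([1500, 150, 0]) cube([150, 1500, 2450]);
translate([1500, 2650, 0]) cube([150, 1700, 2450]);


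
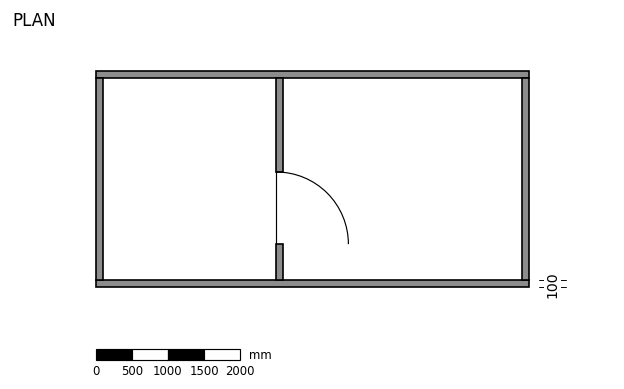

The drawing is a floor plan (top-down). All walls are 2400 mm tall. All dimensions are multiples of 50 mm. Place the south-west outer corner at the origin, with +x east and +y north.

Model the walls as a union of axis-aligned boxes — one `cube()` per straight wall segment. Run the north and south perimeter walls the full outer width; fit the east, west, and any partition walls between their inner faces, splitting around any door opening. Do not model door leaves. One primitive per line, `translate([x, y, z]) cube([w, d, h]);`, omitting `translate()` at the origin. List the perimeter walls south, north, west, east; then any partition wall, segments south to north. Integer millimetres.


cube([6000, 100, 2400]);
translate([0, 2900, 0]) cube([6000, 100, 2400]);
translate([0, 100, 0]) cube([100, 2800, 2400]);
translate([5900, 100, 0]) cube([100, 2800, 2400]);
translate([2500, 100, 0]) cube([100, 500, 2400]);
translate([2500, 1600, 0]) cube([100, 1300, 2400]);


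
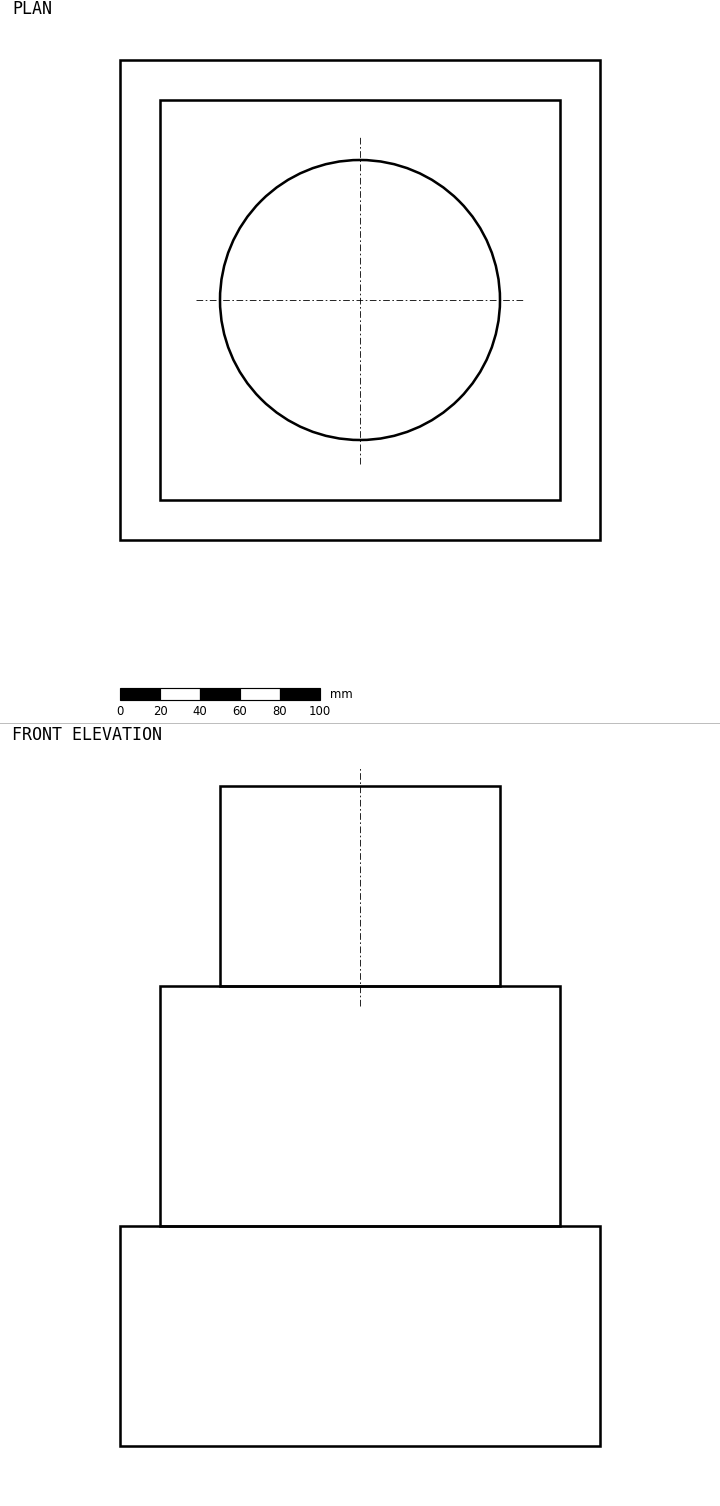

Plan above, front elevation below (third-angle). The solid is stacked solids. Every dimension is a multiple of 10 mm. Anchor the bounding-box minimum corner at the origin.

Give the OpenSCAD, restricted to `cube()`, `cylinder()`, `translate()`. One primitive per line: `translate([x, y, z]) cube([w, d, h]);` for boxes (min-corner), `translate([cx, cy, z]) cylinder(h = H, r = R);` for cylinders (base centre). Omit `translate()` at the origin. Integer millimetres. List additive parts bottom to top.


cube([240, 240, 110]);
translate([20, 20, 110]) cube([200, 200, 120]);
translate([120, 120, 230]) cylinder(h = 100, r = 70);
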